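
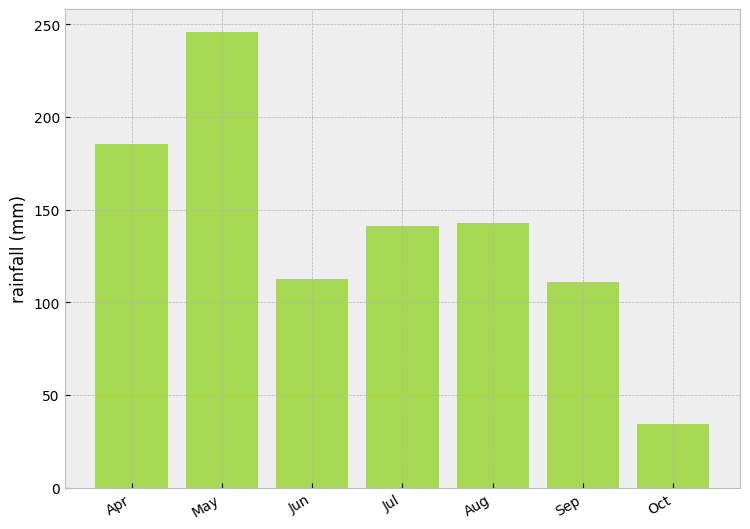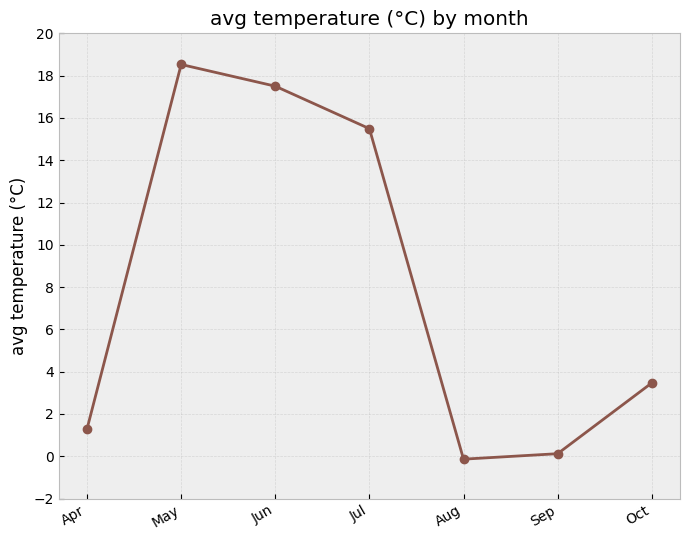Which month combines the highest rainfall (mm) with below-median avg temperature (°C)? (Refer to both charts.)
Apr

Chart 2 median avg temperature (°C) ≈ 4; below-median months: Apr, Aug, Sep. Among those, Apr has the highest rainfall (mm) (≈ 175).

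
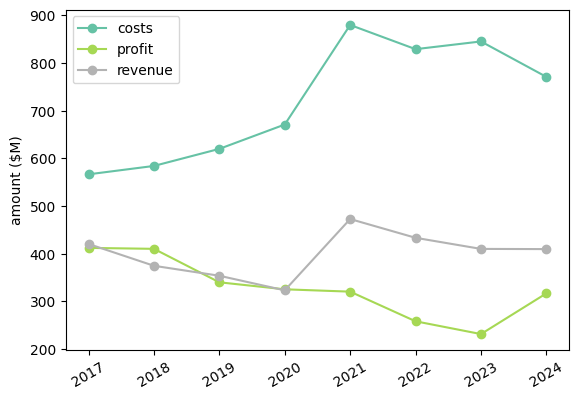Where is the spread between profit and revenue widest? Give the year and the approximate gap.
2023, ≈ 200 $M

2023: profit ≈ 200, revenue ≈ 400 → gap ≈ 200. Next-largest (2022) is only ≈ 100.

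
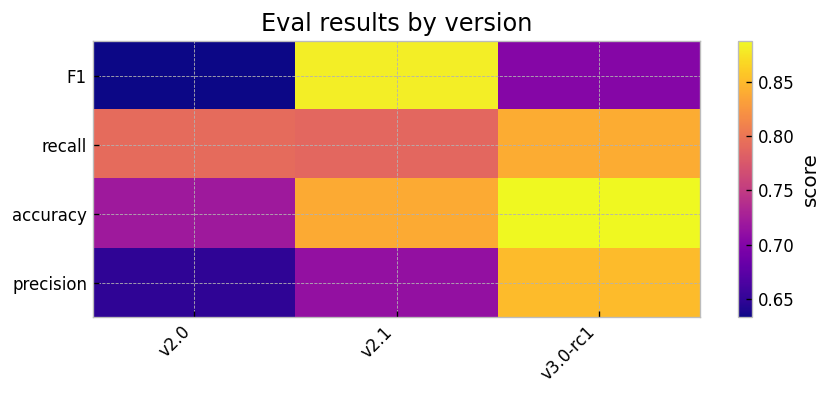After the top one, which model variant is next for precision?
v2.1

Top 3 for precision: v3.0-rc1 ≈ 0.85, v2.1 ≈ 0.70, v2.0 ≈ 0.65.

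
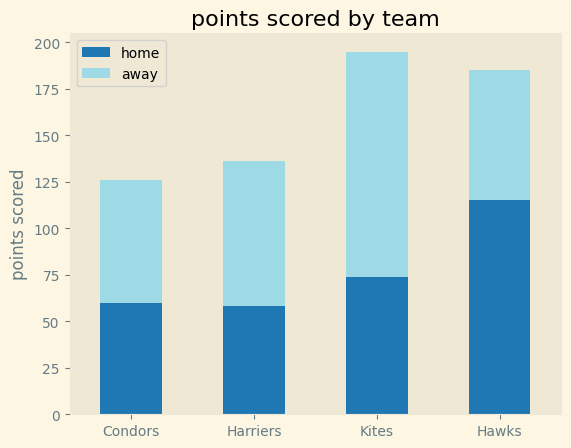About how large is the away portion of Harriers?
≈ 80

away top ≈ 140, bottom ≈ 60; segment ≈ 80.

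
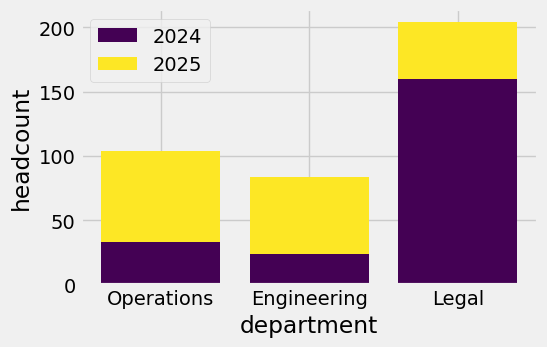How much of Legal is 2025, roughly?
≈ 40

2025 top ≈ 200, bottom ≈ 160; segment ≈ 40.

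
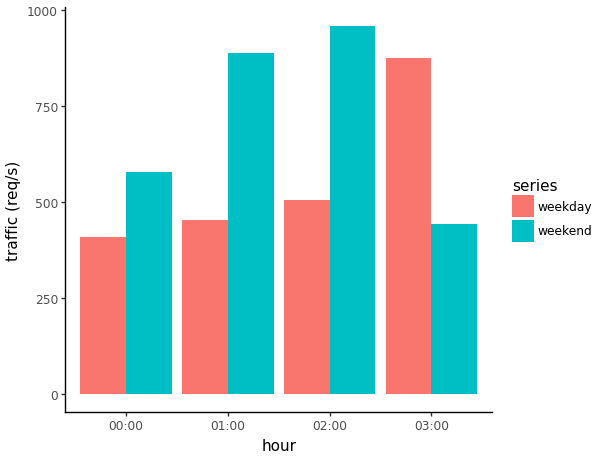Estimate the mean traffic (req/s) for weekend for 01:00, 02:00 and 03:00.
≈ 767

(900 + 1000 + 400) / 3 ≈ 767.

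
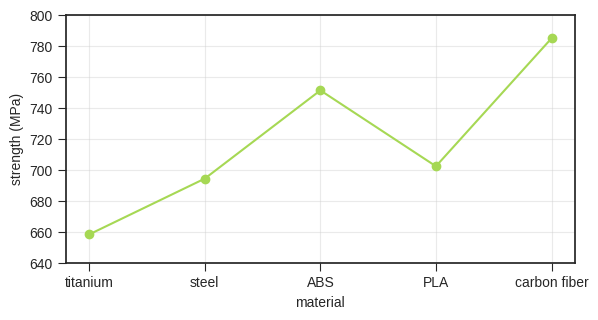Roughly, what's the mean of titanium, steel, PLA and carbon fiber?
(660 + 700 + 700 + 780) / 4 ≈ 710.

≈ 710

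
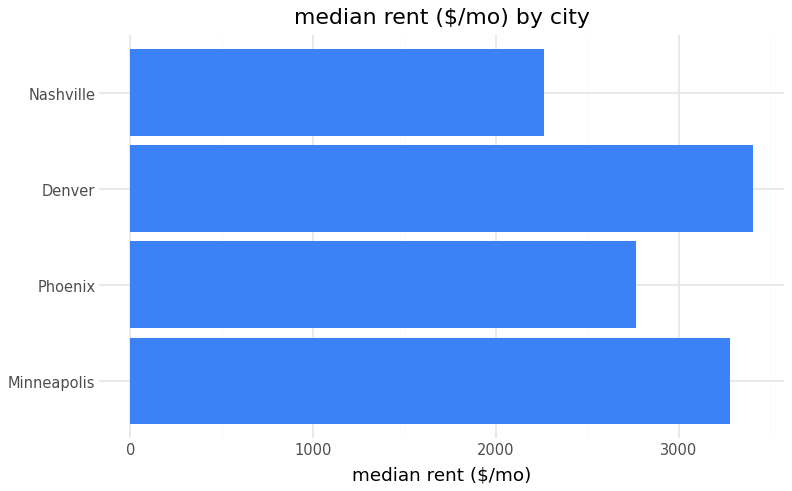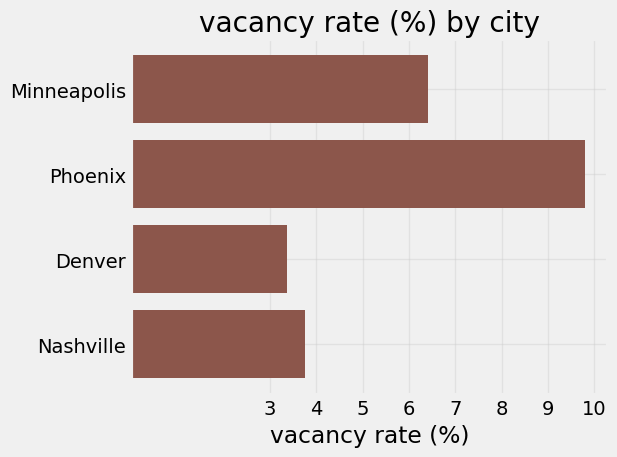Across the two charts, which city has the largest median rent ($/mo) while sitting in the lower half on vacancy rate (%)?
Denver

Chart 2 median vacancy rate (%) ≈ 5; below-median cities: Denver, Nashville. Among those, Denver has the highest median rent ($/mo) (≈ 3500).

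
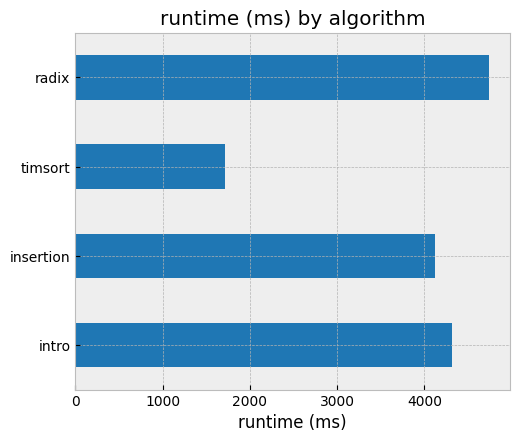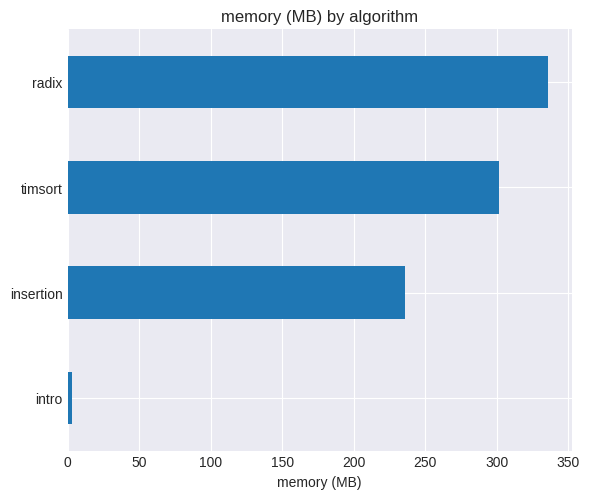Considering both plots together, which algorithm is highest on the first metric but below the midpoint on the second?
intro

Chart 2 median memory (MB) ≈ 250; below-median algorithms: intro, insertion. Among those, intro has the highest runtime (ms) (≈ 4500).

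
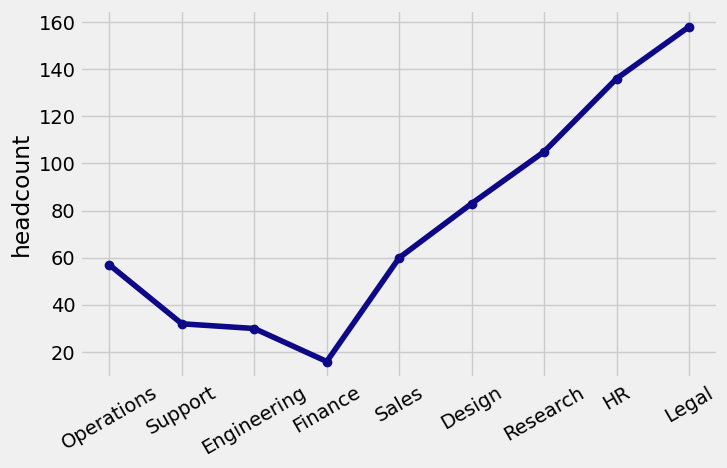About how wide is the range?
≈ 140

Max Legal ≈ 160, min Finance ≈ 20; range ≈ 140.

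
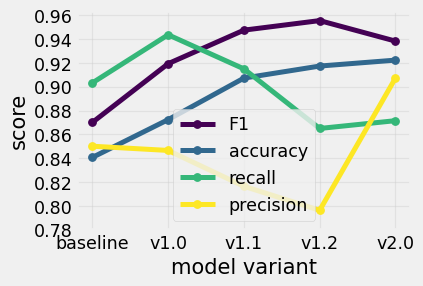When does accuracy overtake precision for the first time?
baseline: accuracy ≈ 0.84 vs precision ≈ 0.86 (not yet); v1.0: accuracy ≈ 0.88 vs precision ≈ 0.84 (first crossover).

v1.0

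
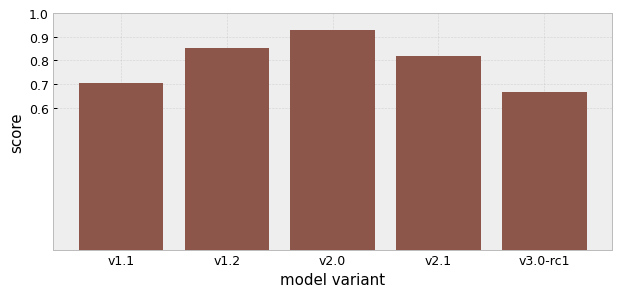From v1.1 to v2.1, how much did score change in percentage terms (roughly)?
v1.1 ≈ 0.7, v2.1 ≈ 0.8; (0.8 − 0.7) / 0.7 ≈ +14.3%.

≈ +14.3%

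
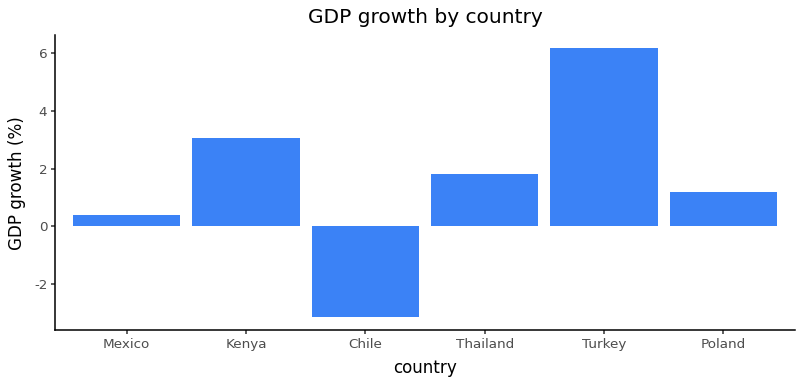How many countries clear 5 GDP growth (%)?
1

Above 5: Turkey.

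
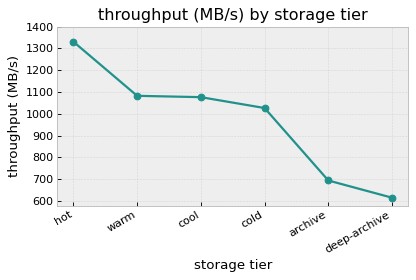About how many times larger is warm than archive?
warm ≈ 1100, archive ≈ 700; 1100/700 ≈ 1.57.

≈ 1.57×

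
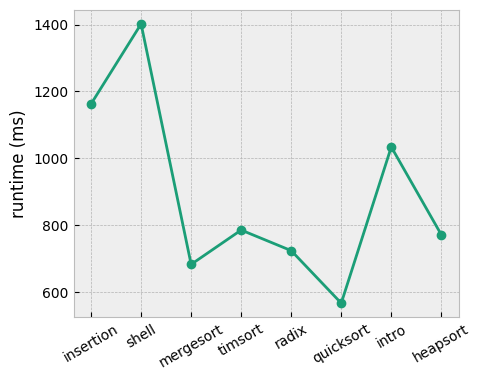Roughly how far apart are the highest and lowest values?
Max shell ≈ 1400, min quicksort ≈ 600; range ≈ 800.

≈ 800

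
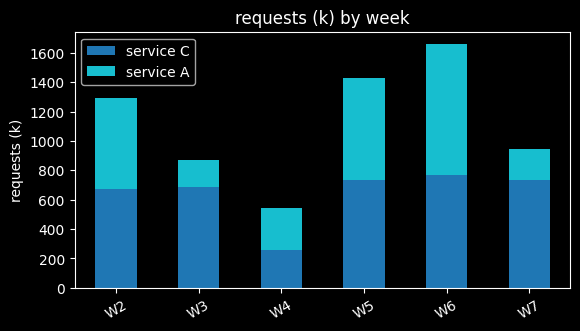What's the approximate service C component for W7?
service C top ≈ 800, bottom ≈ 0; segment ≈ 800.

≈ 800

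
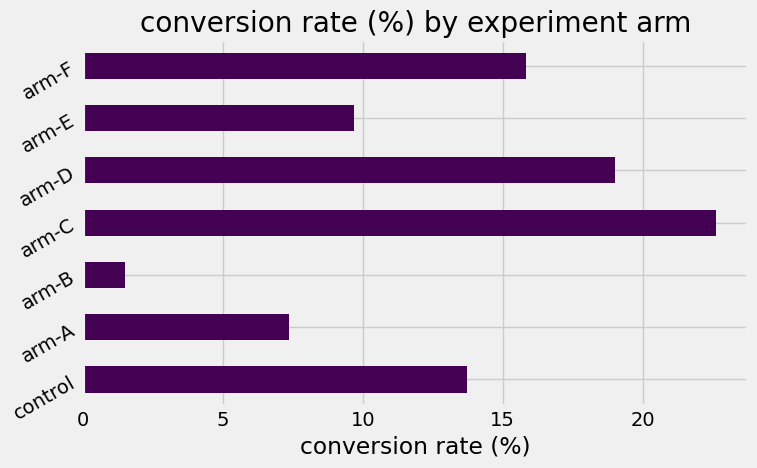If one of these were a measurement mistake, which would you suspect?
arm-B

arm-B ≈ 2; the rest sit between ≈ 8 and ≈ 22.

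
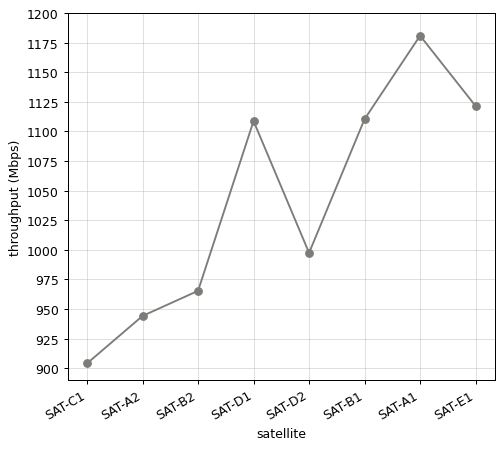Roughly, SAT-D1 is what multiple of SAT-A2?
≈ 1.16×

SAT-D1 ≈ 1100, SAT-A2 ≈ 950; 1100/950 ≈ 1.16.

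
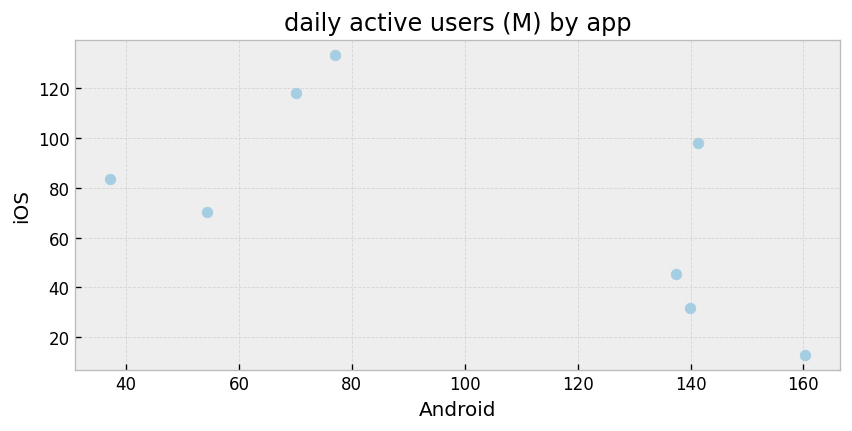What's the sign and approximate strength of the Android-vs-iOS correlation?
negative, moderate

Points are negatively correlated; moderate (|r| ≈ 0.6).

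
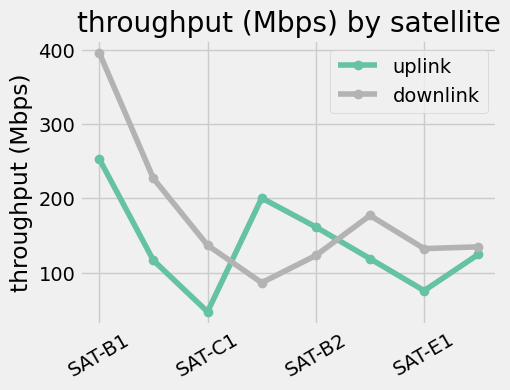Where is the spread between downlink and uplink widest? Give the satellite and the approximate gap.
SAT-B1: downlink ≈ 400, uplink ≈ 250 → gap ≈ 150. Next-largest (SAT-A2) is only ≈ 100.

SAT-B1, ≈ 150 Mbps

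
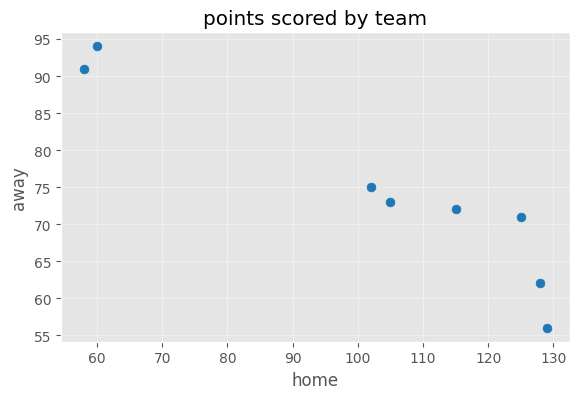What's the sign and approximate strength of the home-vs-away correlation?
Points are negatively correlated; strong (|r| ≈ 1.0).

negative, strong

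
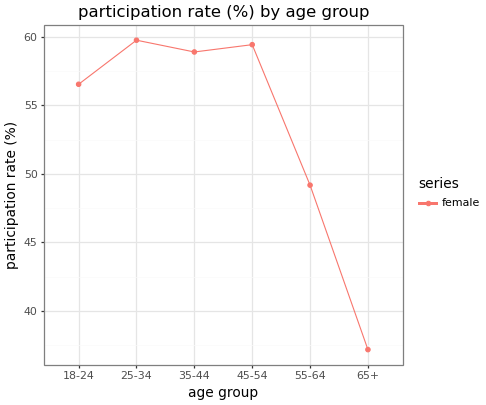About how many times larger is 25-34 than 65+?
≈ 1.58×

25-34 ≈ 60, 65+ ≈ 38; 60/38 ≈ 1.58.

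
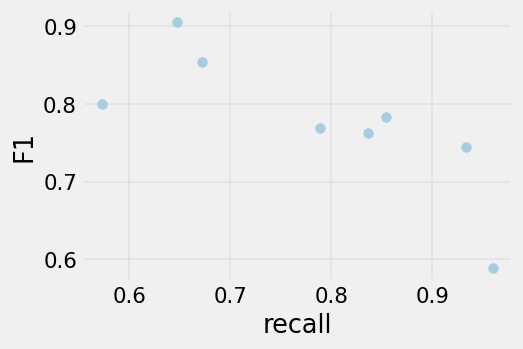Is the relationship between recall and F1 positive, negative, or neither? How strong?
Points are negatively correlated; strong (|r| ≈ 0.8).

negative, strong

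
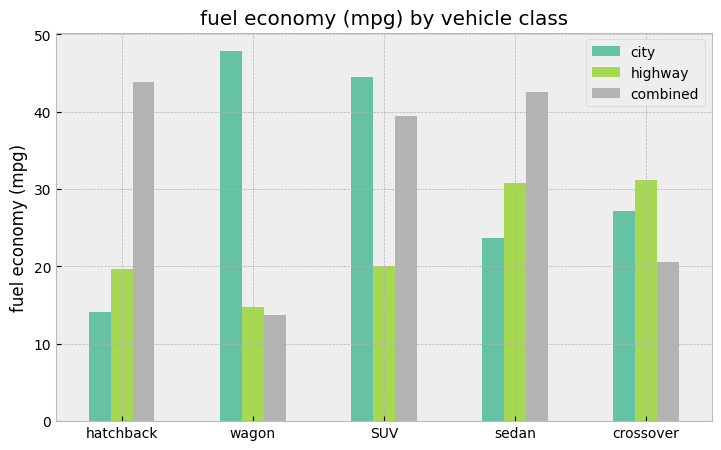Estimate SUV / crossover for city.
SUV ≈ 45, crossover ≈ 25; 45/25 ≈ 1.8.

≈ 1.8×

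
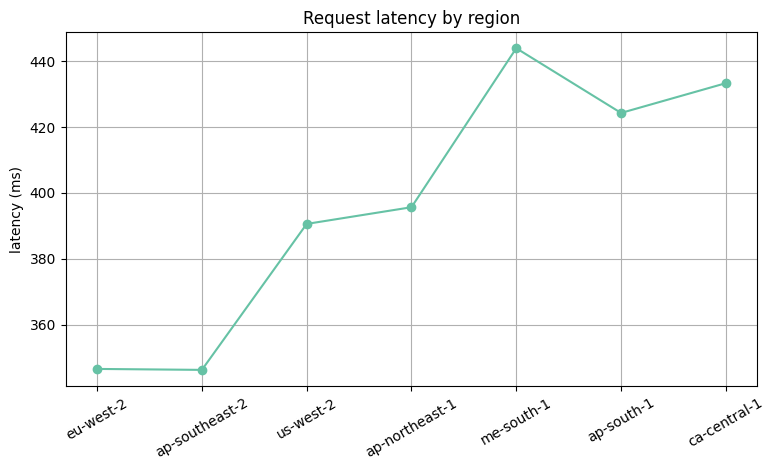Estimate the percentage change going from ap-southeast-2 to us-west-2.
≈ +11.4%

ap-southeast-2 ≈ 350, us-west-2 ≈ 390; (390 − 350) / 350 ≈ +11.4%.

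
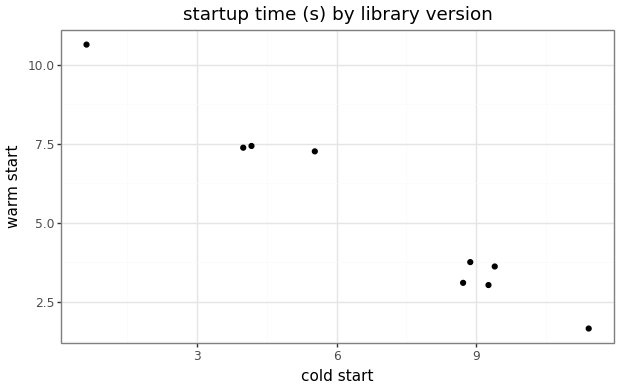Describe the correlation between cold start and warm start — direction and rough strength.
negative, strong

Points are negatively correlated; strong (|r| ≈ 1.0).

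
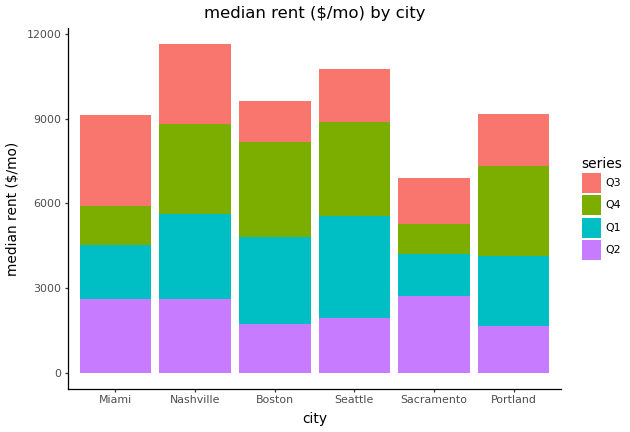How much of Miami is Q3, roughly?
Q3 top ≈ 9000, bottom ≈ 6000; segment ≈ 3000.

≈ 3000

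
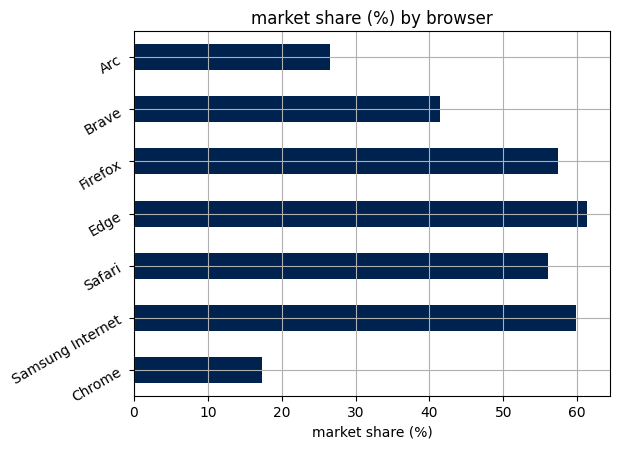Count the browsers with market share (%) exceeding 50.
Above 50: Samsung Internet, Safari, Edge, Firefox.

4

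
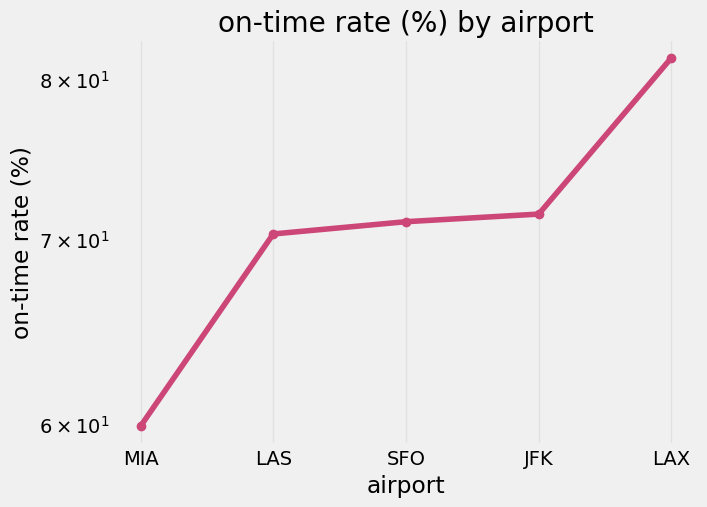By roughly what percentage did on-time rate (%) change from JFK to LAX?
JFK ≈ 72, LAX ≈ 82; (82 − 72) / 72 ≈ +13.9%.

≈ +13.9%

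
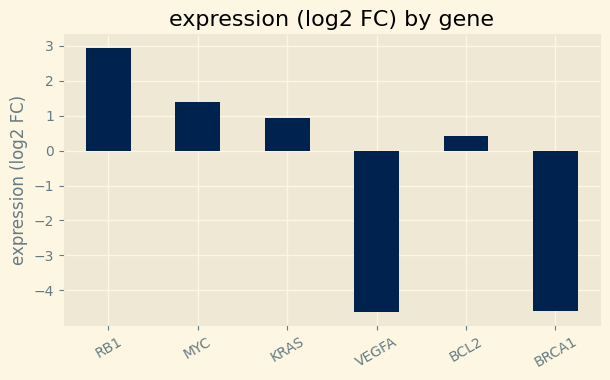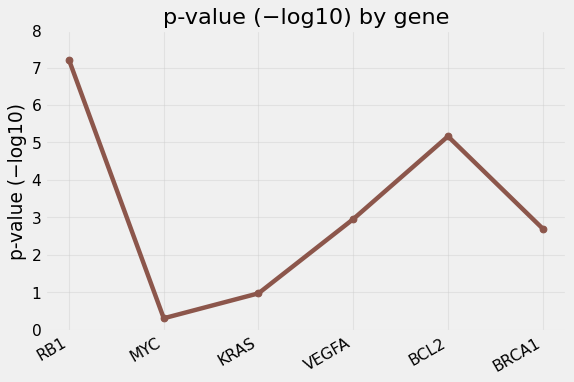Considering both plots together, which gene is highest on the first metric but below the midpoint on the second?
Chart 2 median p-value (−log10) ≈ 3; below-median genes: MYC, KRAS, BRCA1. Among those, MYC has the highest expression (log2 FC) (≈ 1.5).

MYC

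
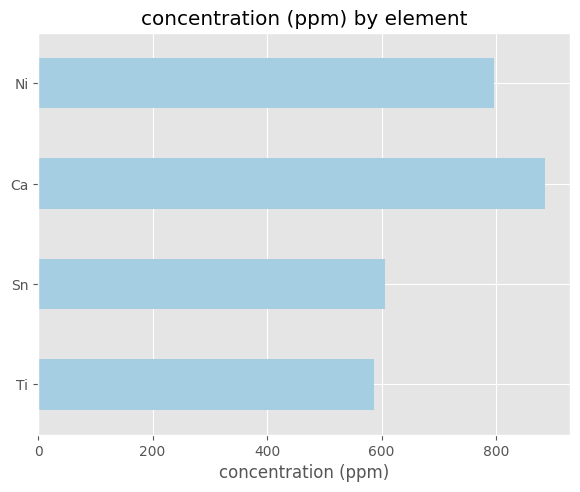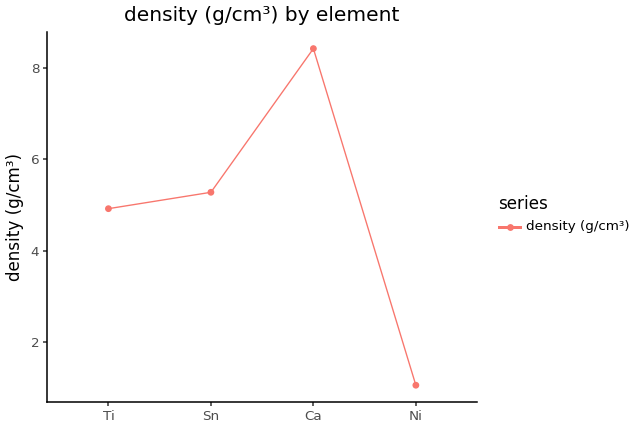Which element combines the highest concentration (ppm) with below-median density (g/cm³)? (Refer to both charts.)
Ni

Chart 2 median density (g/cm³) ≈ 5; below-median elements: Ti, Ni. Among those, Ni has the highest concentration (ppm) (≈ 800).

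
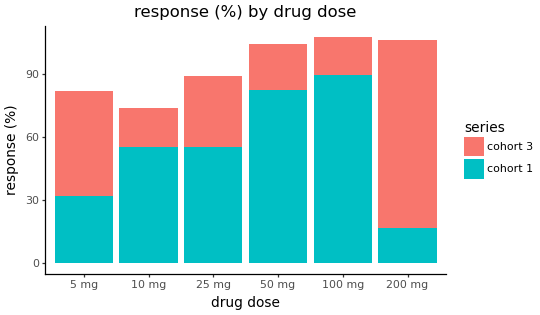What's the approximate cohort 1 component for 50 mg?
≈ 80

cohort 1 top ≈ 80, bottom ≈ 0; segment ≈ 80.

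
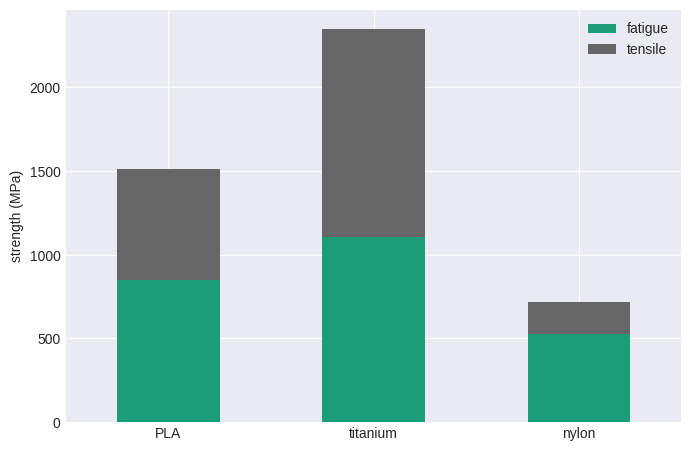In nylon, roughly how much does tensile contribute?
≈ 200

tensile top ≈ 800, bottom ≈ 600; segment ≈ 200.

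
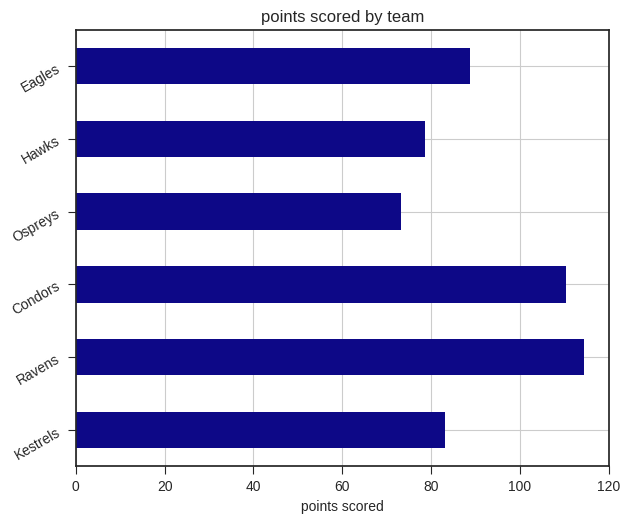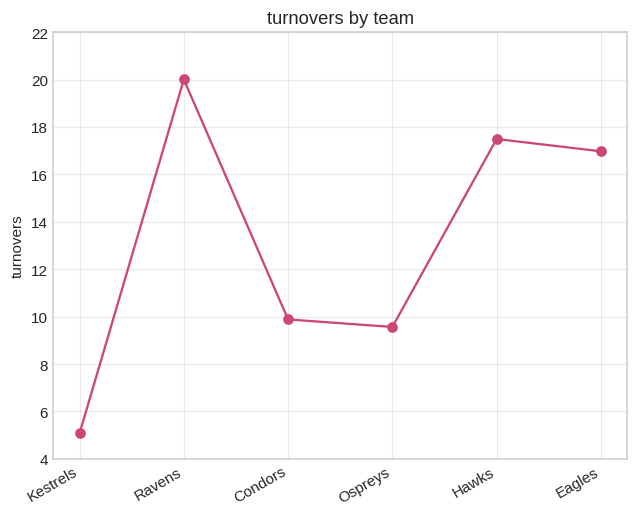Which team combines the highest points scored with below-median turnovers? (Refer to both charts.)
Condors

Chart 2 median turnovers ≈ 14; below-median teams: Kestrels, Condors, Ospreys. Among those, Condors has the highest points scored (≈ 120).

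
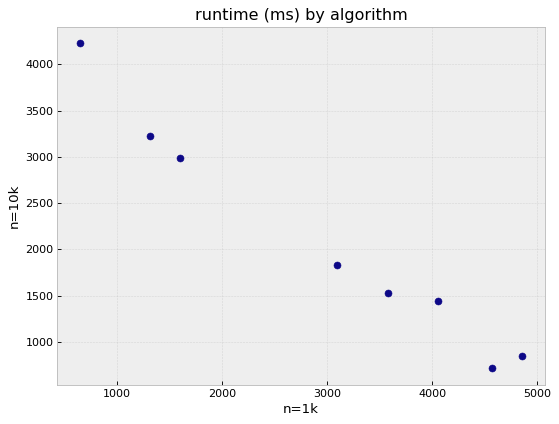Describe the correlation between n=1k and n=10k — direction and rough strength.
Points are negatively correlated; strong (|r| ≈ 1.0).

negative, strong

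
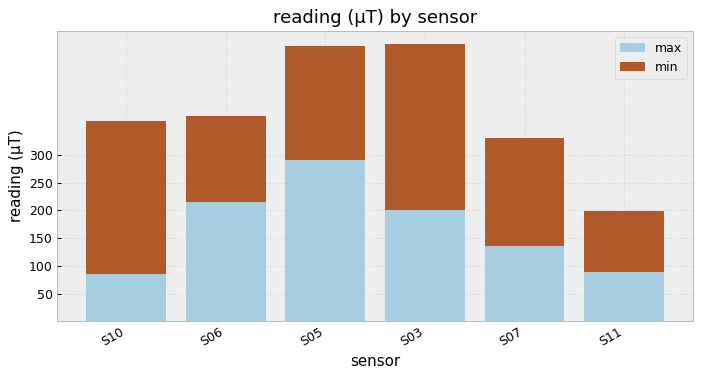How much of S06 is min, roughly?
≈ 150

min top ≈ 350, bottom ≈ 200; segment ≈ 150.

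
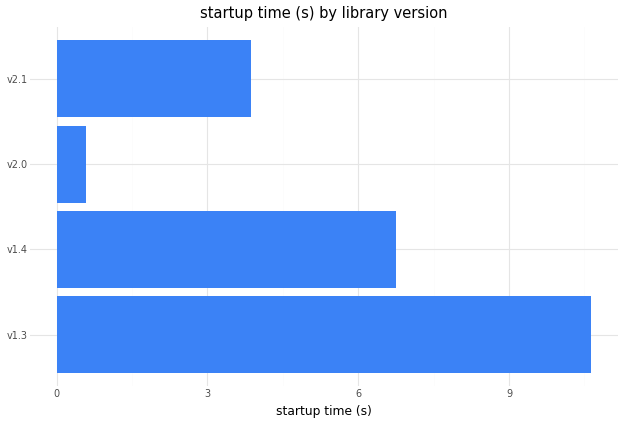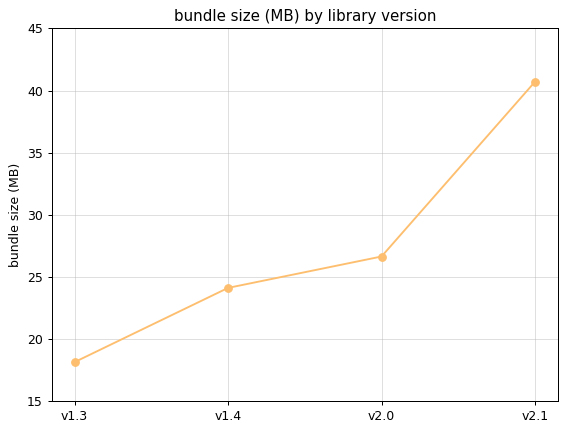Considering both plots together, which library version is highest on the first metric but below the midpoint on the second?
Chart 2 median bundle size (MB) ≈ 25; below-median library versions: v1.3, v1.4. Among those, v1.3 has the highest startup time (s) (≈ 11).

v1.3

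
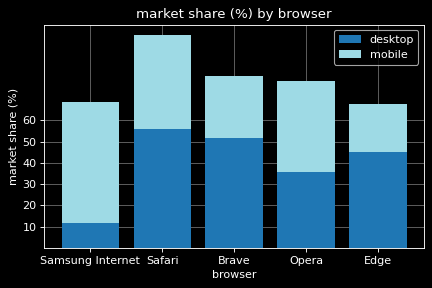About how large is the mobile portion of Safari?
mobile top ≈ 100, bottom ≈ 60; segment ≈ 40.

≈ 40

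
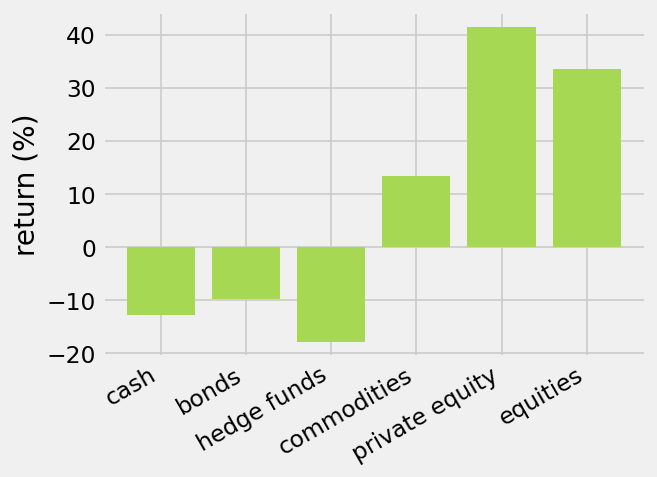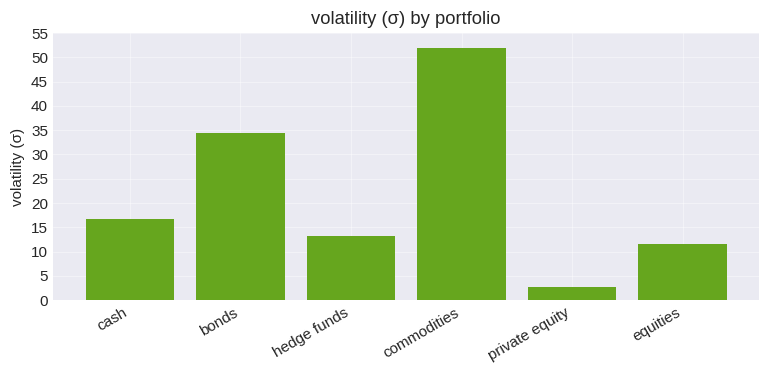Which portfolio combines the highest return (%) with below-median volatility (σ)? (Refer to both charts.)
private equity

Chart 2 median volatility (σ) ≈ 15; below-median portfolios: hedge funds, private equity, equities. Among those, private equity has the highest return (%) (≈ 40).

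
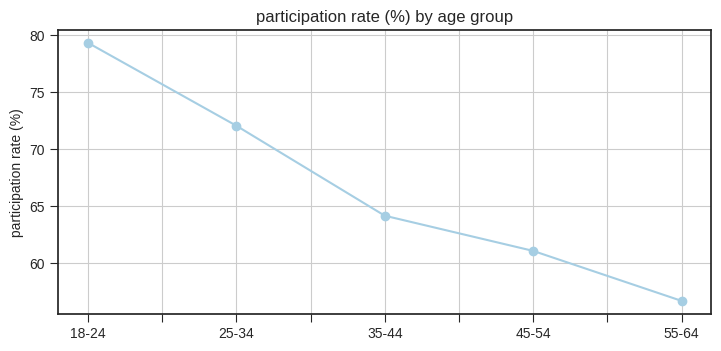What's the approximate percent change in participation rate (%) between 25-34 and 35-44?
≈ -11.1%

25-34 ≈ 72, 35-44 ≈ 64; (64 − 72) / 72 ≈ -11.1%.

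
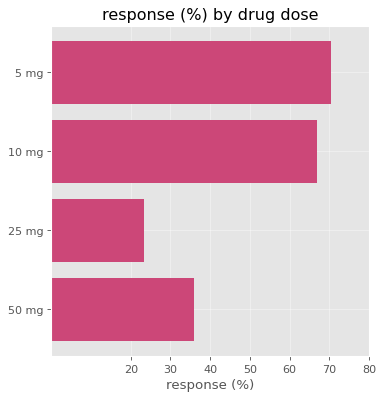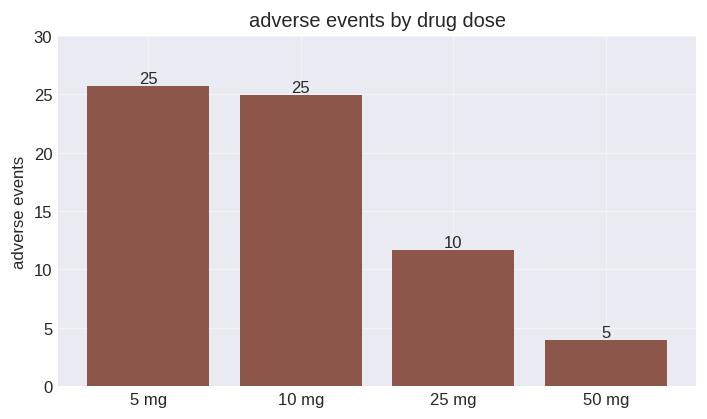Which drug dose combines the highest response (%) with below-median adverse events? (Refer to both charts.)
Chart 2 median adverse events ≈ 20; below-median drug doses: 25 mg, 50 mg. Among those, 50 mg has the highest response (%) (≈ 40).

50 mg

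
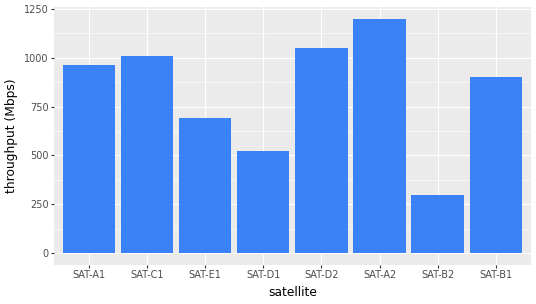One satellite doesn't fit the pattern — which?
SAT-B2

SAT-B2 ≈ 300; the rest sit between ≈ 500 and ≈ 1200.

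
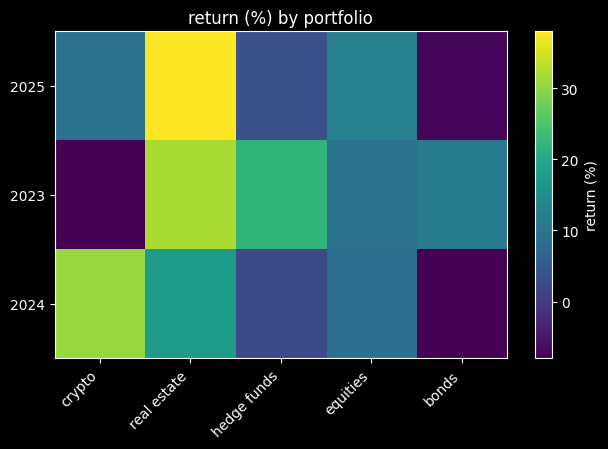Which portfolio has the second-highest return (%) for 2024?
Top 3 for 2024: crypto ≈ 30, real estate ≈ 15, equities ≈ 10.

real estate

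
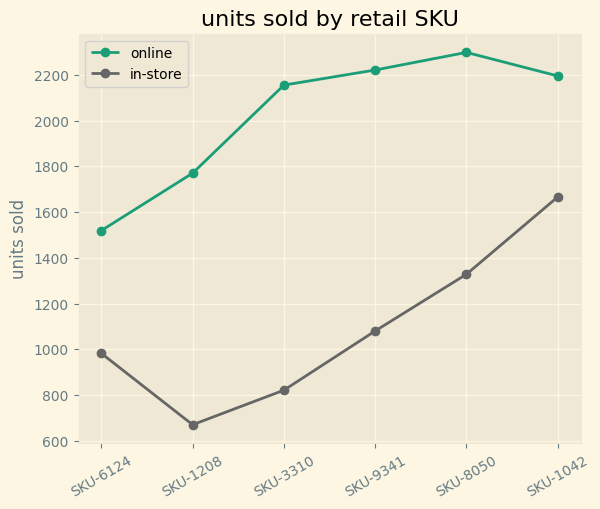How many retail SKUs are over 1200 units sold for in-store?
2

Above 1200: SKU-8050, SKU-1042.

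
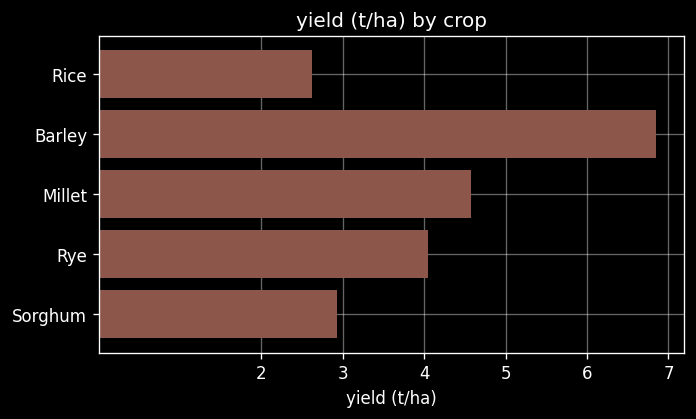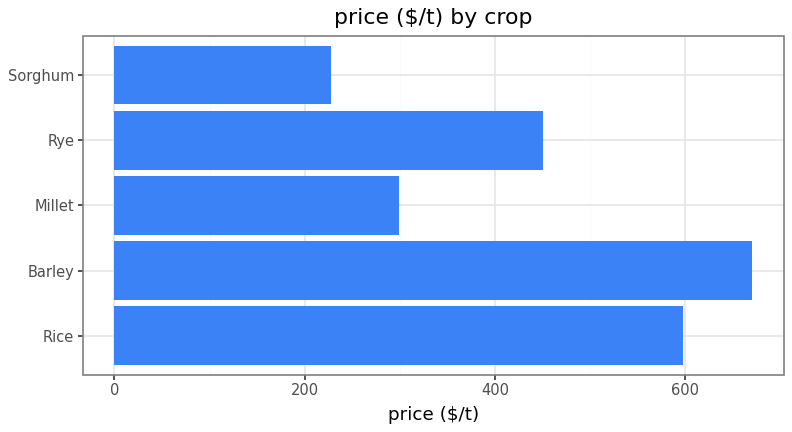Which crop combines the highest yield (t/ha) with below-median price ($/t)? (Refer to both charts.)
Millet

Chart 2 median price ($/t) ≈ 500; below-median crops: Millet, Sorghum. Among those, Millet has the highest yield (t/ha) (≈ 5).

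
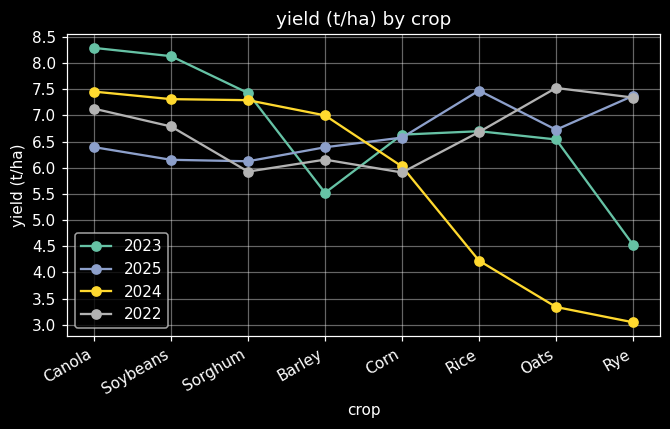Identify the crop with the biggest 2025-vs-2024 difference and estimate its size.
Rye: 2025 ≈ 7.5, 2024 ≈ 3.0 → gap ≈ 4.5. Next-largest (Oats) is only ≈ 3.0.

Rye, ≈ 4.5 t/ha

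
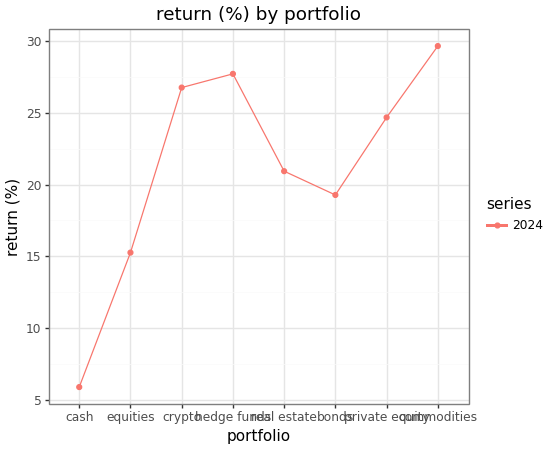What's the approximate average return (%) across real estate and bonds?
≈ 20

(20 + 20) / 2 ≈ 20.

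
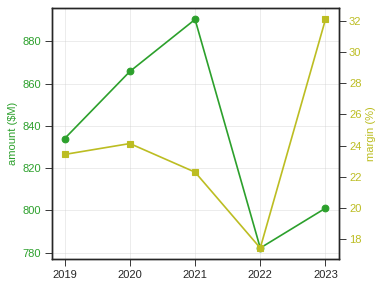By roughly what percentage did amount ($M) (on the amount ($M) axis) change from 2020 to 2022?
≈ -10.3%

2020 ≈ 870, 2022 ≈ 780; (780 − 870) / 870 ≈ -10.3%.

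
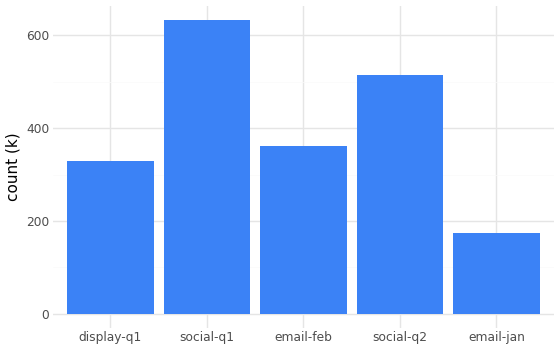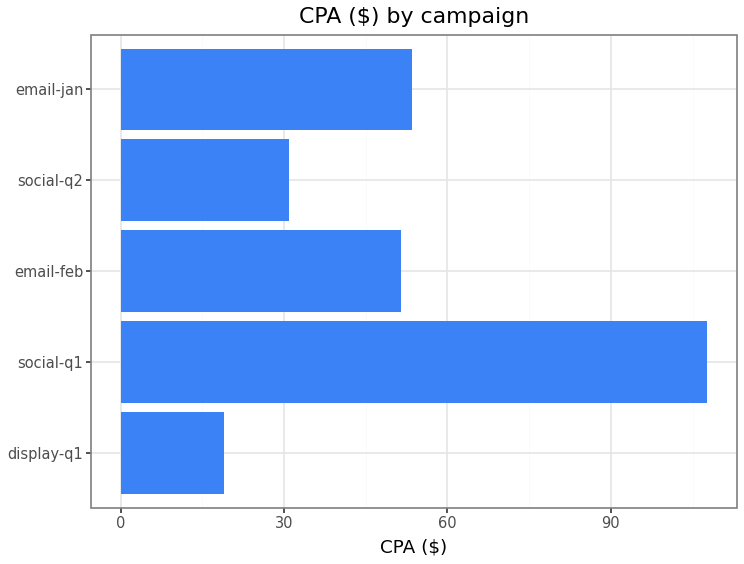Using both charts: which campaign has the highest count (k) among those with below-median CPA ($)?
social-q2

Chart 2 median CPA ($) ≈ 50; below-median campaigns: display-q1, social-q2. Among those, social-q2 has the highest count (k) (≈ 500).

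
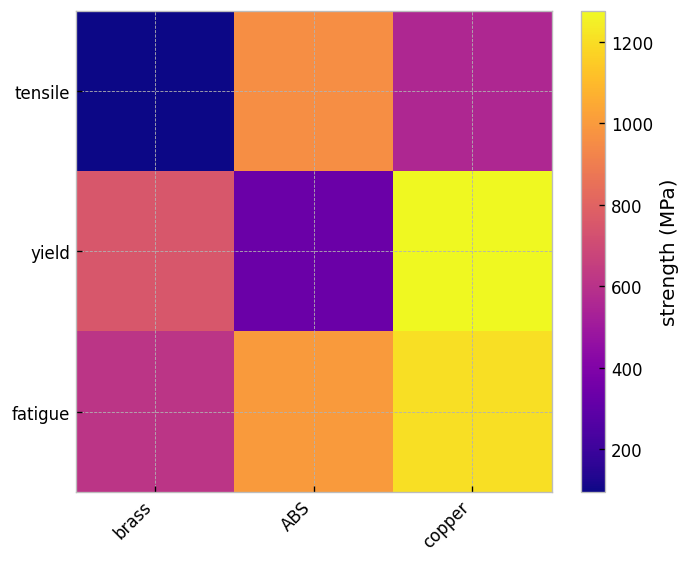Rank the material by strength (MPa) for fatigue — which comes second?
ABS

Top 3 for fatigue: copper ≈ 1200, ABS ≈ 1000, brass ≈ 600.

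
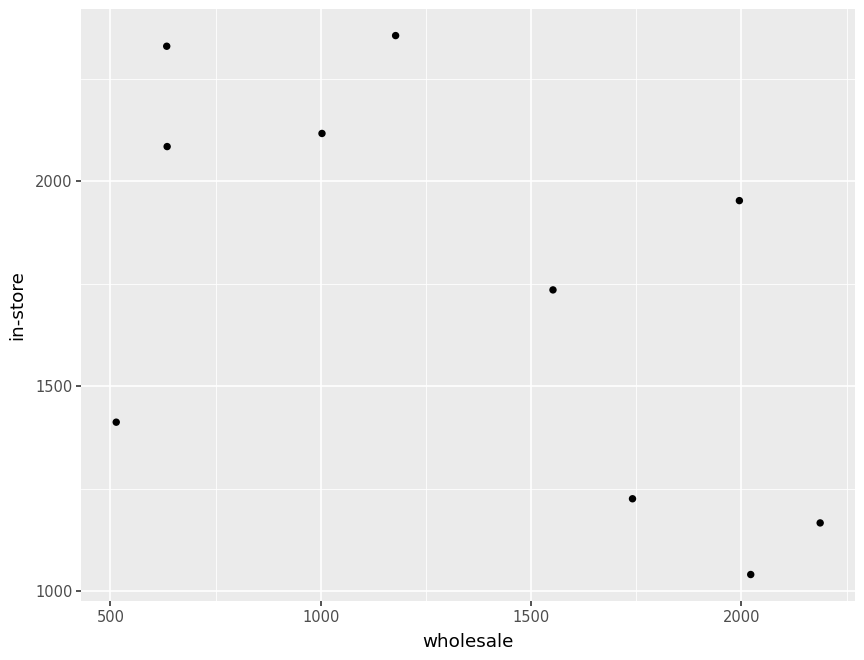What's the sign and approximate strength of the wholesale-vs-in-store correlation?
Points are negatively correlated; moderate (|r| ≈ 0.6).

negative, moderate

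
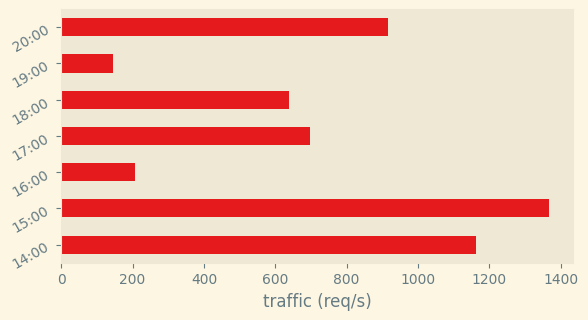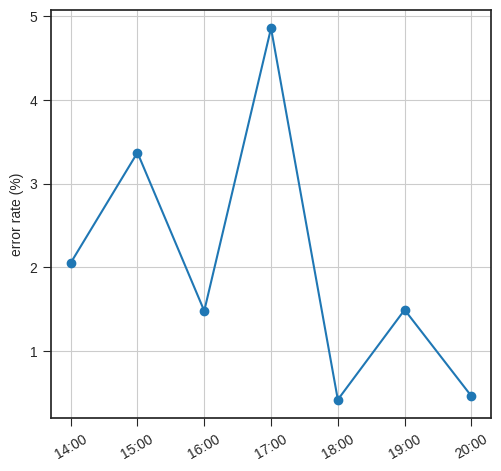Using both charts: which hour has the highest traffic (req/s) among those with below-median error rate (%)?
20:00

Chart 2 median error rate (%) ≈ 1.5; below-median hours: 16:00, 18:00, 20:00. Among those, 20:00 has the highest traffic (req/s) (≈ 1000).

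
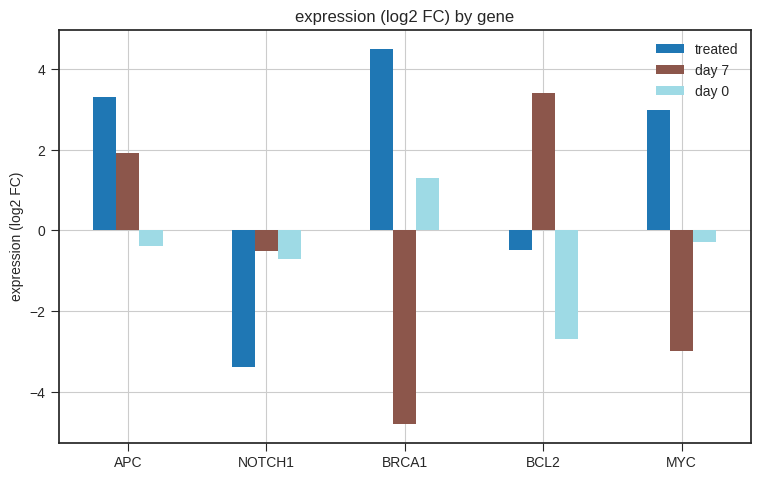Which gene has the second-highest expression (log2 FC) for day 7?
APC

Top 3 for day 7: BCL2 ≈ 3, APC ≈ 2, NOTCH1 ≈ -1.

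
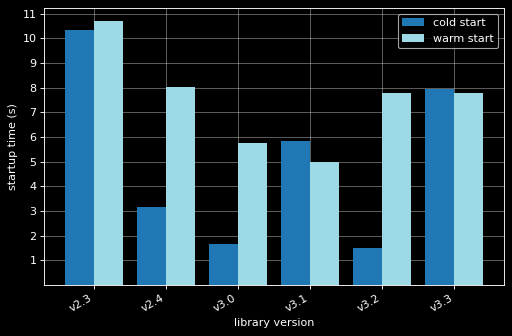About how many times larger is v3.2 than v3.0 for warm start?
v3.2 ≈ 8, v3.0 ≈ 6; 8/6 ≈ 1.33.

≈ 1.33×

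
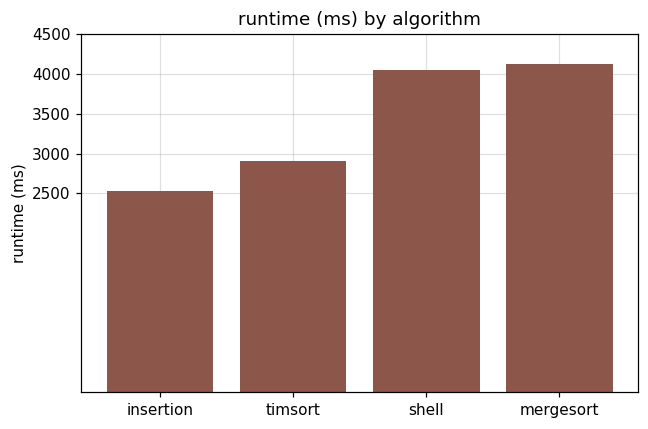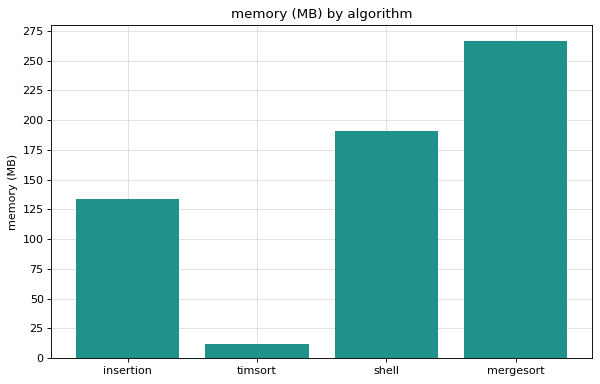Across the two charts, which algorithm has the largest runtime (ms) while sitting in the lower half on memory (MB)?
Chart 2 median memory (MB) ≈ 150; below-median algorithms: insertion, timsort. Among those, timsort has the highest runtime (ms) (≈ 3000).

timsort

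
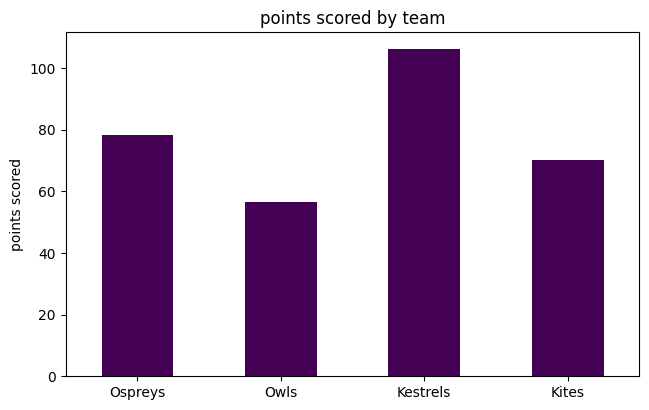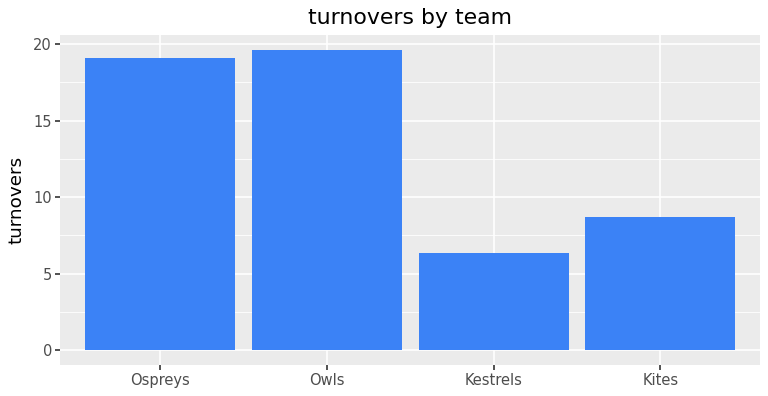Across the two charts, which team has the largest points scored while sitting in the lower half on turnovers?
Kestrels

Chart 2 median turnovers ≈ 14; below-median teams: Kestrels, Kites. Among those, Kestrels has the highest points scored (≈ 110).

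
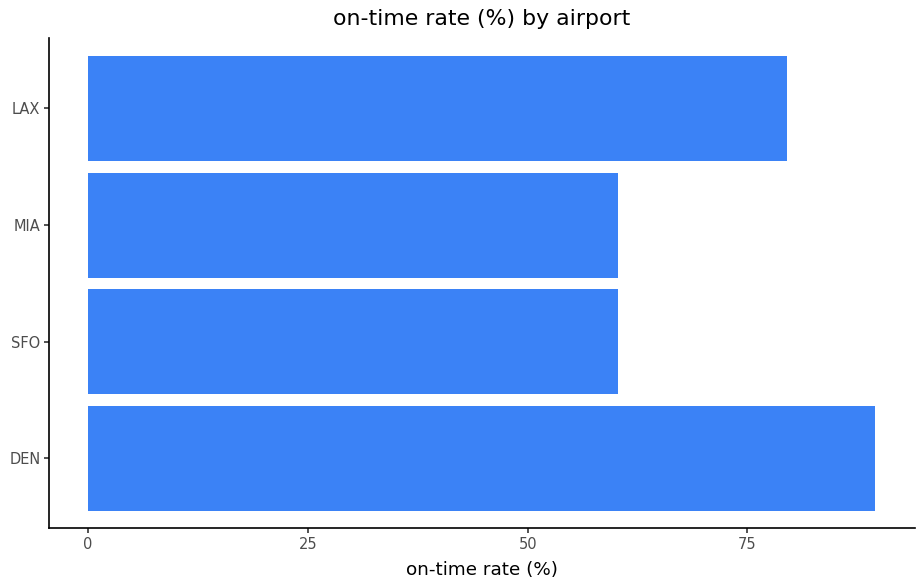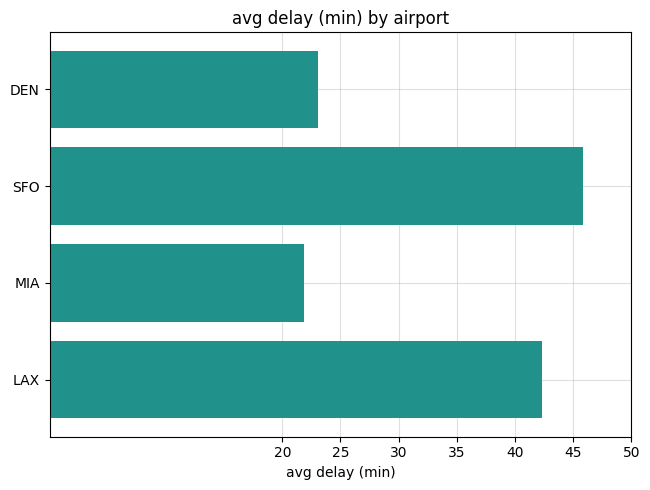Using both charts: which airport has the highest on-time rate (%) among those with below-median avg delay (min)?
Chart 2 median avg delay (min) ≈ 35; below-median airports: DEN, MIA. Among those, DEN has the highest on-time rate (%) (≈ 90).

DEN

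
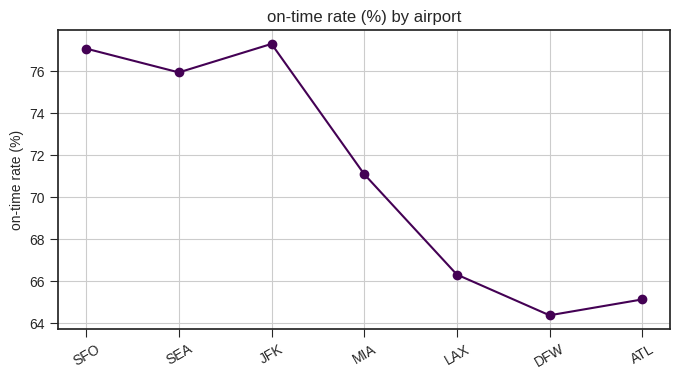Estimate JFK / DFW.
≈ 1.22×

JFK ≈ 78, DFW ≈ 64; 78/64 ≈ 1.22.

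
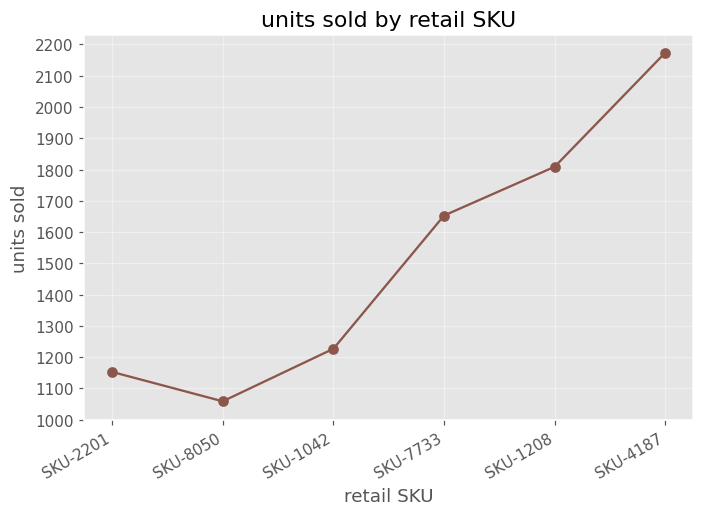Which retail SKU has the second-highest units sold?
SKU-1208

Top 3: SKU-4187 ≈ 2200, SKU-1208 ≈ 1800, SKU-7733 ≈ 1700.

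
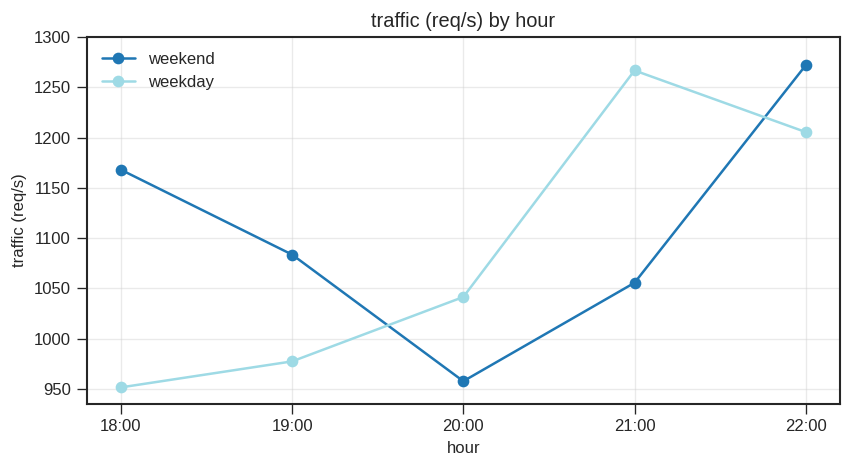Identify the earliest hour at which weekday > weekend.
19:00: weekday ≈ 1000 vs weekend ≈ 1100 (not yet); 20:00: weekday ≈ 1050 vs weekend ≈ 950 (first crossover).

20:00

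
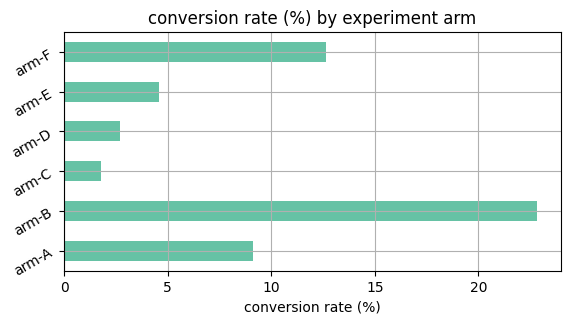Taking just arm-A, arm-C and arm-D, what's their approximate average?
≈ 5

(10 + 2 + 2) / 3 ≈ 5.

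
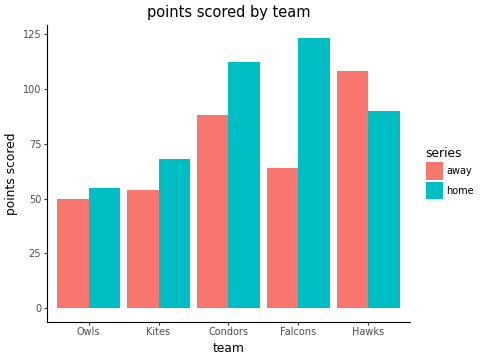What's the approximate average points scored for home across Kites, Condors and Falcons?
(60 + 120 + 120) / 3 ≈ 100.

≈ 100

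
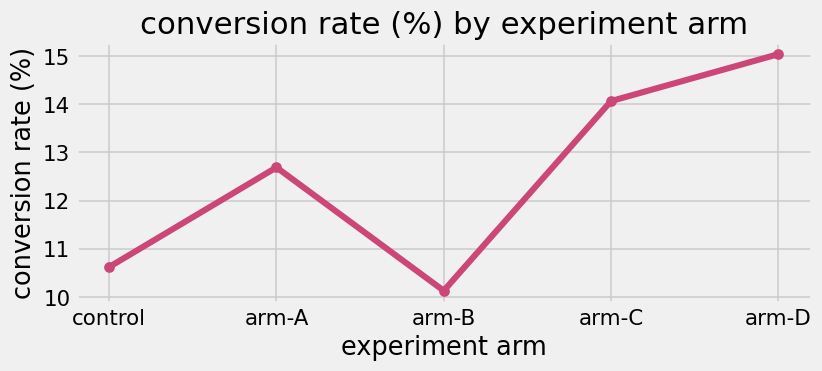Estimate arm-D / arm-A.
≈ 1.2×

arm-D ≈ 15.0, arm-A ≈ 12.5; 15.0/12.5 ≈ 1.2.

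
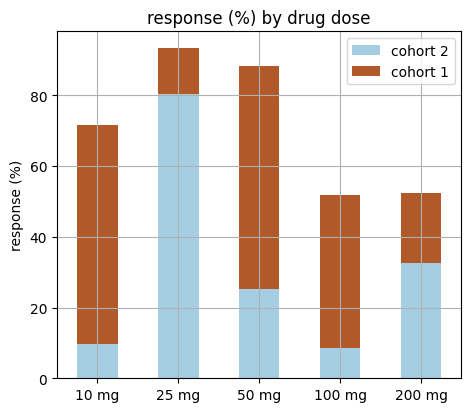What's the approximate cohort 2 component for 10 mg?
≈ 10

cohort 2 top ≈ 10, bottom ≈ 0; segment ≈ 10.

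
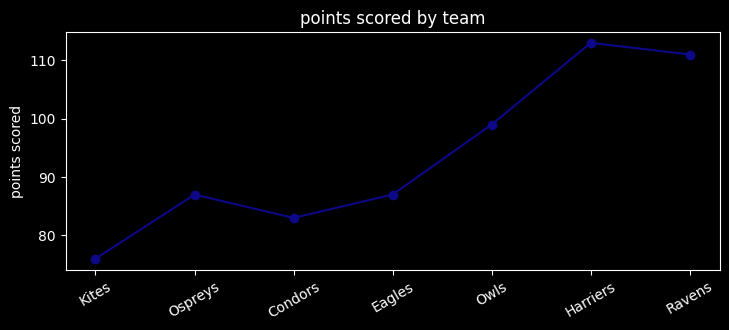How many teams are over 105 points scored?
Above 105: Harriers, Ravens.

2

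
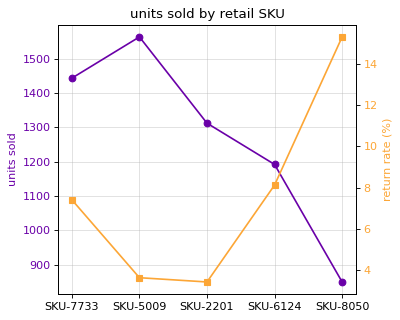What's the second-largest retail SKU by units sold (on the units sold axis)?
Top 3 (on the units sold axis): SKU-5009 ≈ 1600, SKU-7733 ≈ 1400, SKU-2201 ≈ 1300.

SKU-7733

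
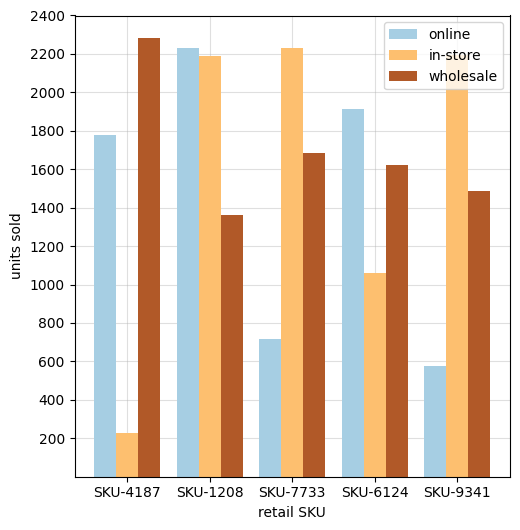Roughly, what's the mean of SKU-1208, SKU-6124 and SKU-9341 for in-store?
(2200 + 1000 + 2200) / 3 ≈ 1800.

≈ 1800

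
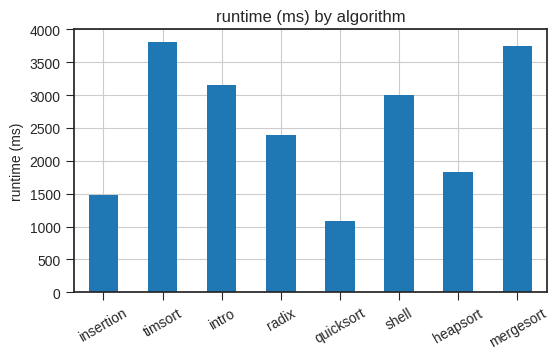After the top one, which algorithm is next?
Top 3: timsort ≈ 4000, mergesort ≈ 3500, intro ≈ 3000.

mergesort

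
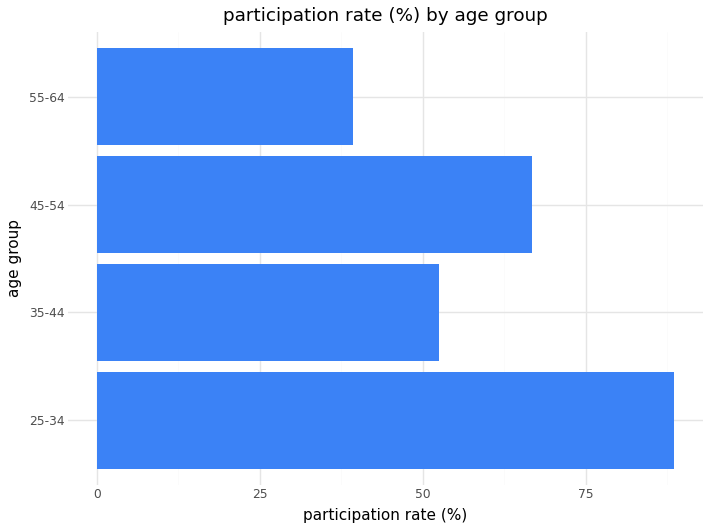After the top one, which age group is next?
Top 3: 25-34 ≈ 90, 45-54 ≈ 70, 35-44 ≈ 50.

45-54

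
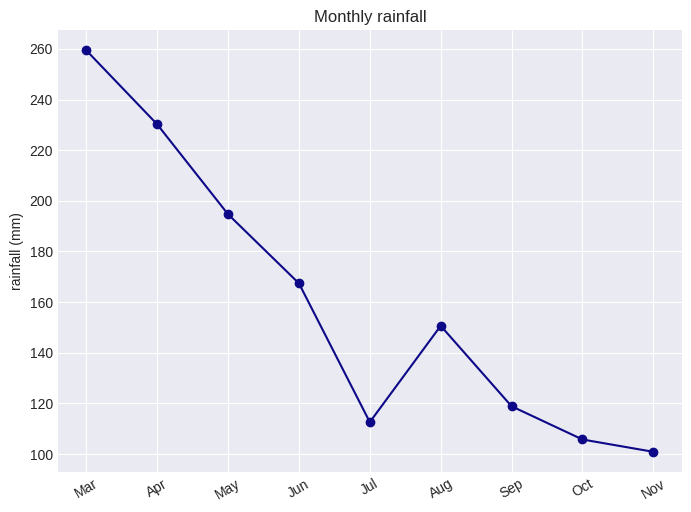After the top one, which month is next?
Apr

Top 3: Mar ≈ 260, Apr ≈ 240, May ≈ 200.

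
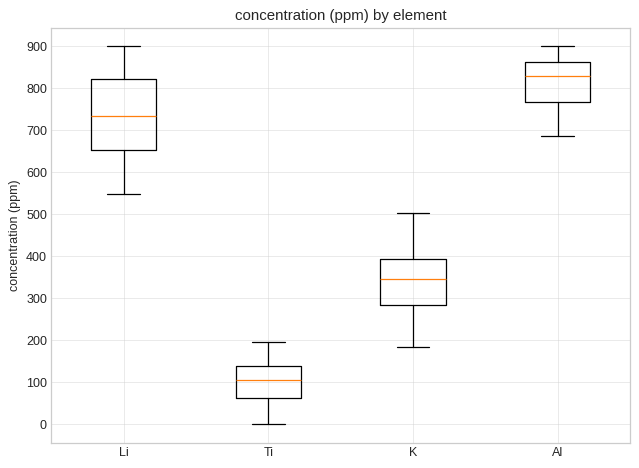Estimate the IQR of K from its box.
≈ 100

Q3 ≈ 400, Q1 ≈ 300; IQR ≈ 100.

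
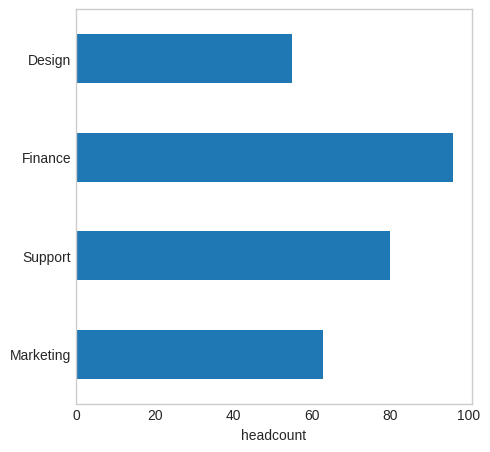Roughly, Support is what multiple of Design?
Support ≈ 80, Design ≈ 60; 80/60 ≈ 1.33.

≈ 1.33×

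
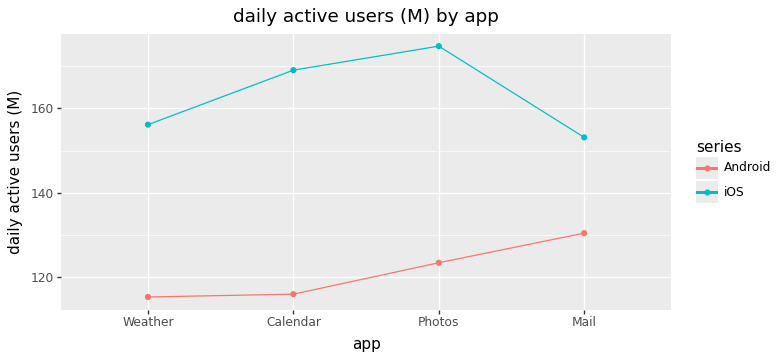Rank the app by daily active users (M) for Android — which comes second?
Top 3 for Android: Mail ≈ 130, Photos ≈ 125, Calendar ≈ 115.

Photos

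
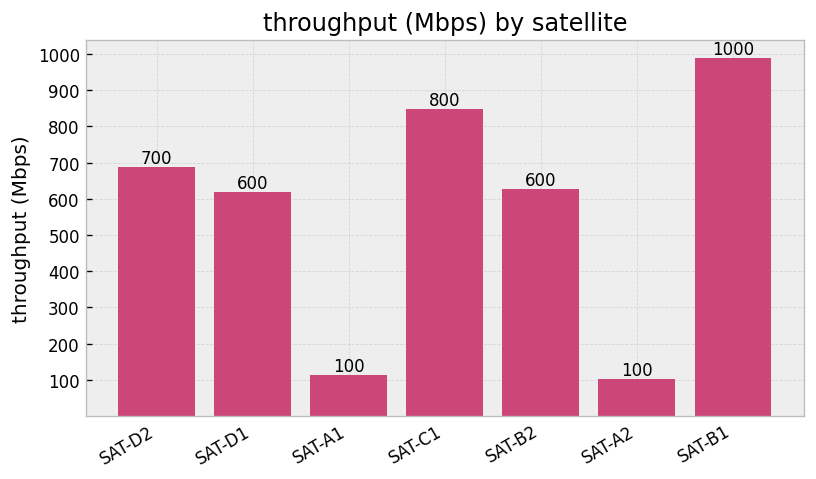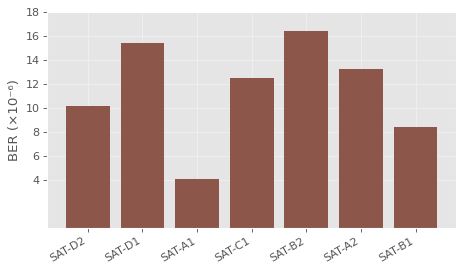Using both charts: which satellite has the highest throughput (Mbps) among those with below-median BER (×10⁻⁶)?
Chart 2 median BER (×10⁻⁶) ≈ 12; below-median satellites: SAT-D2, SAT-A1, SAT-B1. Among those, SAT-B1 has the highest throughput (Mbps) (≈ 1000).

SAT-B1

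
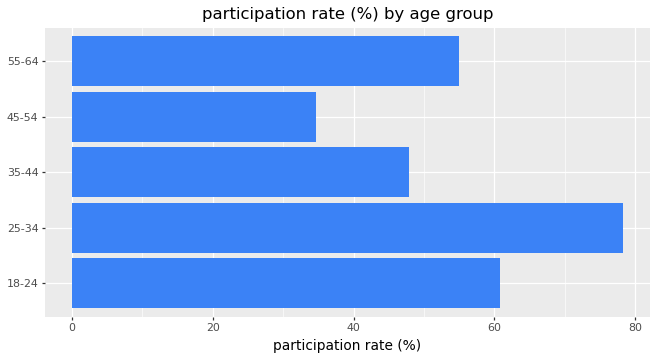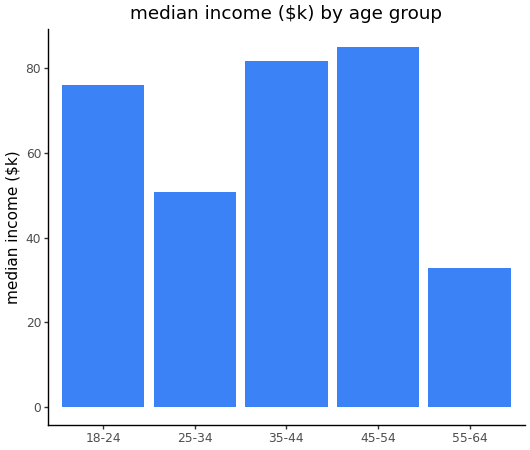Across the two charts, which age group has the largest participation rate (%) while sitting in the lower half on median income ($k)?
25-34

Chart 2 median median income ($k) ≈ 80; below-median age groups: 25-34, 55-64. Among those, 25-34 has the highest participation rate (%) (≈ 80).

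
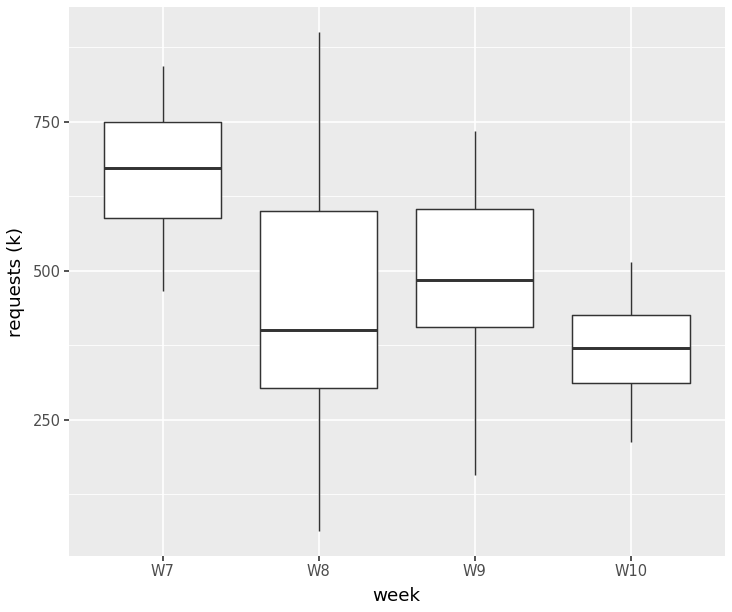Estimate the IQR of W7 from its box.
≈ 160

Q3 ≈ 740, Q1 ≈ 580; IQR ≈ 160.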